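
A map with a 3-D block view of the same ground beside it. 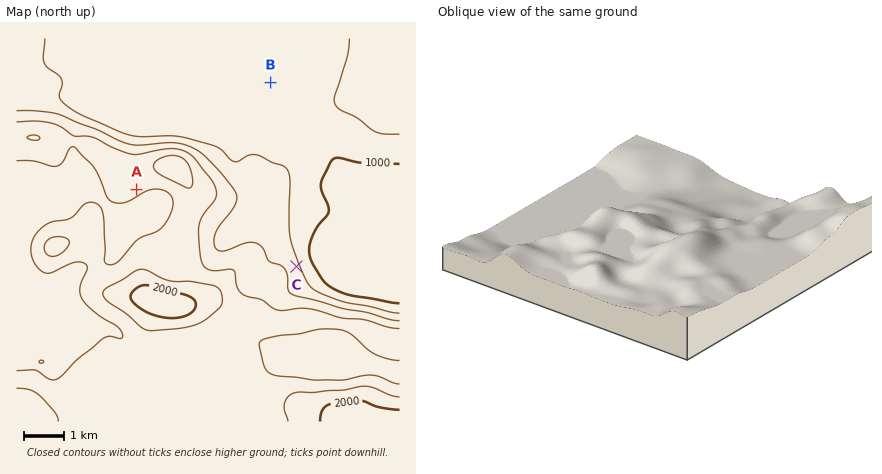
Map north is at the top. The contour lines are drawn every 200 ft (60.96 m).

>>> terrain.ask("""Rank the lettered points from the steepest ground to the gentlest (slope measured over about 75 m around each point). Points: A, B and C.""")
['C', 'A', 'B']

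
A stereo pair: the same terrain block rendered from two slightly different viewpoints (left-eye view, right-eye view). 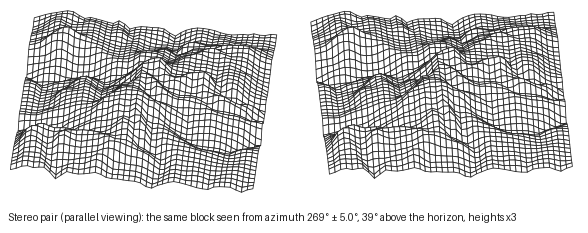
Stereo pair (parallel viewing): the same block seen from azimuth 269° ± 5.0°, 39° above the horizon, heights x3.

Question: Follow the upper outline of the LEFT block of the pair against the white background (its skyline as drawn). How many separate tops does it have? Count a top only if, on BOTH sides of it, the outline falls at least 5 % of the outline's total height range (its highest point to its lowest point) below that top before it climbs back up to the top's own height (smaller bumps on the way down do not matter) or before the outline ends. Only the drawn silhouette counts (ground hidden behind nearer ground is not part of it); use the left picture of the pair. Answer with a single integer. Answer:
2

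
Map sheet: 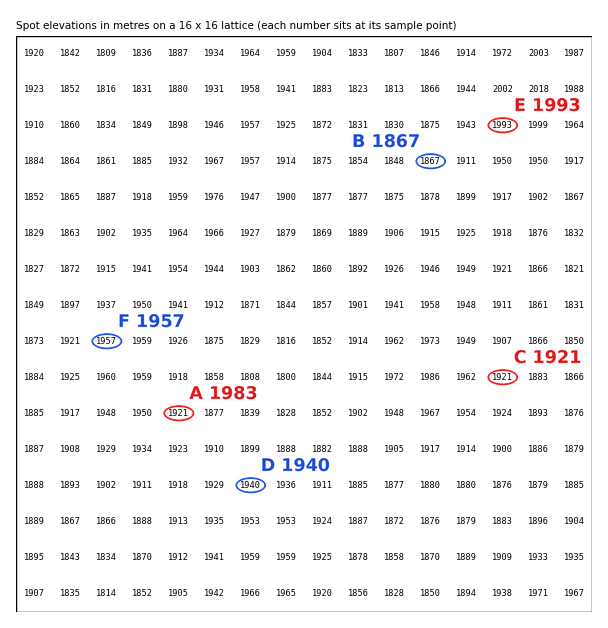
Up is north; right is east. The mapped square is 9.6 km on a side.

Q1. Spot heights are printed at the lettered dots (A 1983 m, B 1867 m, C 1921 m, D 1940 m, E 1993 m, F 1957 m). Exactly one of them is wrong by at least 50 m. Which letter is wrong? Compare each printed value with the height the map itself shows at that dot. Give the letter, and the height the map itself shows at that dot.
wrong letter A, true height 1921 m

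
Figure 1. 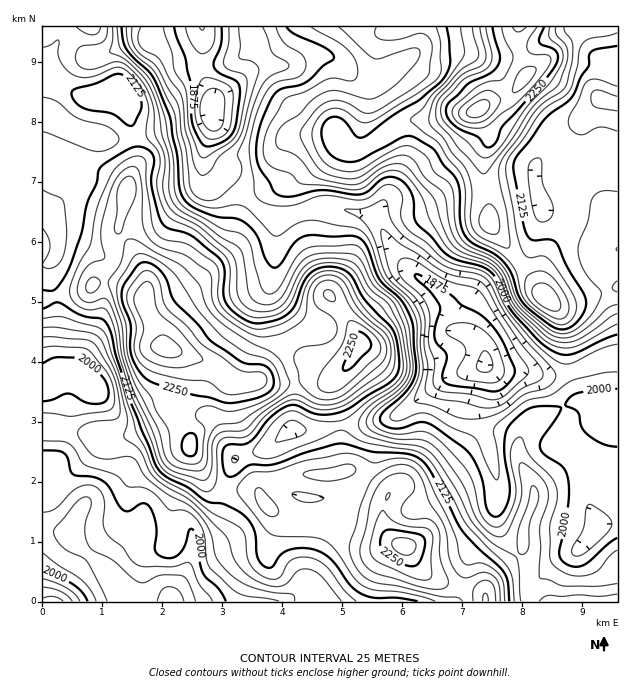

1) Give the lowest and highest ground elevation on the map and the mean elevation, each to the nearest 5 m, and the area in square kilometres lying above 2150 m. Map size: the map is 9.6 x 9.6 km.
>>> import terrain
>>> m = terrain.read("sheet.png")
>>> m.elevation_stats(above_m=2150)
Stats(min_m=1805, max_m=2340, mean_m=2080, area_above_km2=25.1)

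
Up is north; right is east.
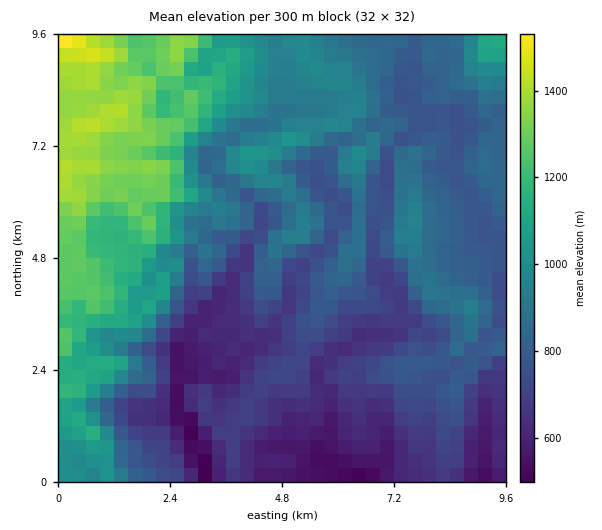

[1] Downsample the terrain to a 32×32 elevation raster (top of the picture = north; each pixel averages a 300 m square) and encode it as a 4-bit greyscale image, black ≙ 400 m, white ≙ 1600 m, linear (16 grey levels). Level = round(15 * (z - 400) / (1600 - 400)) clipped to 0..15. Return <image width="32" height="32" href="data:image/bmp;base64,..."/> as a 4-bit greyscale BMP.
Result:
<image width="32" height="32" href="data:image/bmp;base64,Qk12AgAAAAAAAHYAAAAoAAAAIAAAACAAAAABAAQAAAAAAAACAAATCwAAEwsAABAAAAAAAAAAAAAAABEREQAiIiIAMzMzAERERABVVVUAZmZmAHd3dwCIiIgAmZmZAKqqqgC7u7sAzMzMAN3d3QDu7u4A////AIh4dVRDEjMiIiIRIjM0MiKHiGVEQhNDIiIiIiIzNEIjiIhVRDIjQyIiIiIyMzRCI4mXVEQhJEMyIiIzMjQ0QyOZhUMzIjNEMyMyMzNEREMjmHVDMyNDNDMzMjMzRERTM6qHVEMjMzNDRDMzM0RFVDOZmXZUIiIjREQzRERVRFUzmZmXUyIjIzREM0RFVVVVVLmIdUMiIzMzREMzM0VFZVW6h3dkMjMzM0REMzM0RFZVqpmZhUIjM0NEVEM0M0VWVKq6mJdTIzNENFVERDRmZ2S7u6iJVEM0VTRVVURFZmZUu7qZiXRTNFVEVWVDRmZVVLu6qoeEZTNVREVmRFZlVVW7qqqXdWZDVmVEZkVnZVVVu6qqqYdlVEZ3VFZFd2VVVbuqqrqGZmVFZ2VWRXdlVVXMuru6h3dlRWdlRlRnZVVVzMu7u6l2ZVZ2VFZUZ2VVVtzMu7uoZVZ3ZUVmVGZVVWbczMzMp1Z4dlVFd1RmVVVlzMy7uqdWeIh2VWd0ZmVVZczMzMuodmd3iHZWdkVVRWXN3cy7uphmZnd3dlZVVUVVzM3cuquph3ZmZndlVVVFZczMzLqrqYh2Z3d3ZUVVVWbM3MzKqqqYdnd3d2VVVWZ2zNy7q7mZmId3d3ZlVVVnd93dy7vKmZiHeHdmZlVlZ5nu3Mu7zKiId3d2ZmZlZmeZ"/>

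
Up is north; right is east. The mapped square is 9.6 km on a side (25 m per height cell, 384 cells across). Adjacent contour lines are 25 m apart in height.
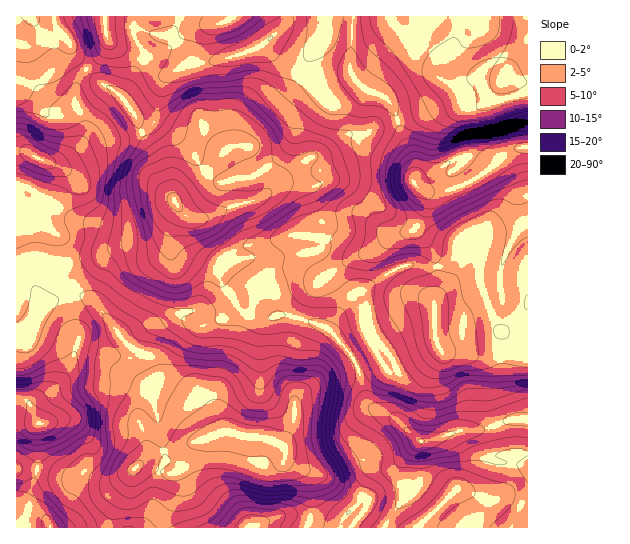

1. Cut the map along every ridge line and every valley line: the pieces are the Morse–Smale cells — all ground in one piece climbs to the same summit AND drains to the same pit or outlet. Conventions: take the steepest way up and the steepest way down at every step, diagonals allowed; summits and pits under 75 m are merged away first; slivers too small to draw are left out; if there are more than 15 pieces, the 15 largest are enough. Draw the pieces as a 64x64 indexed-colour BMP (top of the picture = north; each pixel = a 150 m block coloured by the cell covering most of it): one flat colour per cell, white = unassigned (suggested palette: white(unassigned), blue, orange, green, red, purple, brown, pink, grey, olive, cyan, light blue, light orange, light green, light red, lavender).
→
<image width="64" height="64" href="data:image/bmp;base64,Qk12CAAAAAAAAHYAAAAoAAAAQAAAAEAAAAABAAQAAAAAAAAIAAATCwAAEwsAABAAAAAAAAAA////ALR3HwAOf/8ALKAsACgn1gC9Z5QAS1aMAMJ34wB/f38AIr28AM++FwDox64AeLv/AIrfmACWmP8A1bDFALu7MzMzM5mZmYiIiIiIiIiIiIqqqlVVIiIiIiIiIiIiu7MzMzMzmZmZmIiIiIiIiIiIiqqqpVVSIiIiIiIiIiKzMzMzMzOZmZmYiIiIiIiIiIiKqqqqVVUiIiIiIiIiIjMzMzMzMzmZmZmIiIiIiIiIiIqqqqpVVSIiIiIiIiIiMzMzMzMzM5mZmYiIiIiIiIiIiqqqVVVVVSIiIiIiIiIzMzMzMzMzmZmZiIiIiIiIiIiKqlVVVVVVIiIiIiIiIjMzMzMzMzOZmZmIiIiIiIiIiKpVVVVVVVUiIiIiIiIiMzMzMzMzMzmZmZiIiIiIiIiFVVVVVVVVVSIiIiIiIiIzMzMzMzMzM5mZmIiIiIiIiFVVVVVVVVVVIiIiIiIiIjMzMzMzMzMzM5mZiIiIiIiIVVVVVVVVVVUiIiIiIiIiMzMzMzMzMzMzMzOIiIiIiIVVVVVVVVVVVSIiIiIiIiIzMzMzMzMzMzMzMzOIiIVVVVVVVVVVVVVVIiIiIiIiIjMzMzMzMzMzMzMzMzdVVVVVVVVVVVVVVVIiIiIiIiIizDMzMzMzMzMzMzMzd1VVVVVVVVVVVVVVIiIiIiIiIiLMMzMzMzMzMzMzMzN1VVVVVVVVVVVVVSIiIiIiIiIiIswzMzMzMzMzMzMzN3VVVVVVVVVVVVUiIiIiIiIiIiIiMzMzMzMzMzMzMzd3dVVVVVVVVVVVVSIiIiIiIiIiIiIzMzMzMzMzMzM3d3d1VVVVVVVVVVVSIiIiIiIiIiIiIjMzMzMzMzMzM3d3d3dVVVVVVVVVVVIiIiIiIiIiIiIiMzMzMzMzMzMzd3d3d1VVVVVVVVVVUiIiIiIiIiIiIiIzMzMzMzMzMzd3d3d3dVVVVVVVVVUiIhEiIiIiIiIiIjMzMzMzMzMzd3d3d3d1VVVVVVVVVSIhEREiIiIiIiIRMzMzMzMzMzd3d3d3d3dVVVVVVVVSIiEREREhEREREREzMzMzMzM3d3d3d3d3d1VVVVVVVSIiEREREREREREREXMzMzMzMzd3d3d3d3d3VVVVVVVSIiIRERERERERERERdzMzMzMzd3d3d3d3d3d1VVVVVSIiIRERERERERERERF3czMzMzd3d3d3d3d3d3UiJSIiIiIhEREREREREREREXdzMzMzN3d3d3d3d3d3EiIiIiIiIiERERERERERERERd3dzMzd3d3d3d3d3d3ERIiIiIiIiERERERERERERERF3d3d3d3d3d3d3d3d3cREiIiIiIiIREREREREREREREXd3d3d3d3d3d3d3d3cRESIiIiIiIRERERERERERERERd3d3d3d3d3d3d3d3dxEREiIiIRIRERERERERERERERF3d3d3d3d3d3d3d3d3EREREREREREREREREREREREREUd3RER3d3d3d3d3dxERERERERERERERERERERERERERRERERERHd3d3d3dxERERERERERERERERERERERERERFERERERERERER3dxEREREREREREREREREREREREREREUREREREREREREd3ERERERERERERERERERERERERERERRERERERERERER3cRERERERERERERERERERERERERERFEREREREREREREdxEREREREREREREREREREREREREREURERERERERERERxERERERERERERERERERERERERERERRERERERERERERBERERERERERERERERERERERERERERFEREREREREREREEREREREREREREREREREREREREREREUREREREREREREERERERERERERERERERERERERERERERREREREREREREQRERERERERERERERERERERERERERERFERERERERERERBERERERERERERERERERERZhEREREREURERERERERERBERERERERERERERERERERFmZhERZhERREREREREREREEREREREREREREREREREREWZmZmZmYRFEREREREREREEREREREREREREREREREREWZmZmZmZmYUREREREREREERERERERERERERERERERERZmZmZmZmZmREREREREREQRERERERERERERERERERERZmZmZmZmZmZEREREREREQRERERERERERERERERERERFmZmZmZmZmZkRERERERERBEREREREREREREREREREREWZmZmZmZmZmRERERERERBEREREREREREREREREREREWZmZmZmZmZmZERERERERBEREREREREREREREREREREWZmZmZmZmZmZkRERERERBERERERERERERERERERERFmZmZmZmZmZmZmRERERERBERERERERERERERERERERFmZmZmZmZmZmZmZERERERBERERERERERERERERERERFmZmZmZmZmZmZmZkRERERBEREREREREREREREREREREWZmZmZmZmZmZmZmRERERBERERERERERERERERERERERZmZmZmZmZmZmZmZERERBERERERERERERERERERERERFmZmZmZmZmZmZmZhFEREEREREREREREREREREREREREWZmZmZmZmZmZmZmERFEERERERERERERERERERERERERZmZmZmZmZmZmZmYRERERERERERERERERERERERERERFmZmZmZmZmZmZmZhEREREREREREREREREREREREREREWZmZmZmZmZmZmZm"/>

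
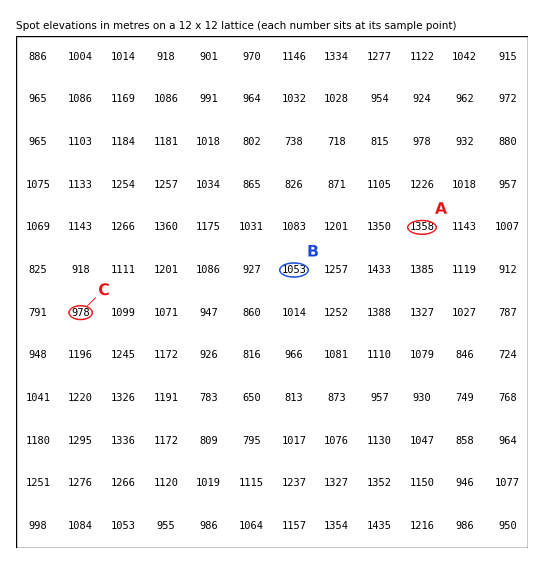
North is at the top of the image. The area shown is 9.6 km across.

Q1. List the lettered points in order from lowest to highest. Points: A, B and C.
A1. C B A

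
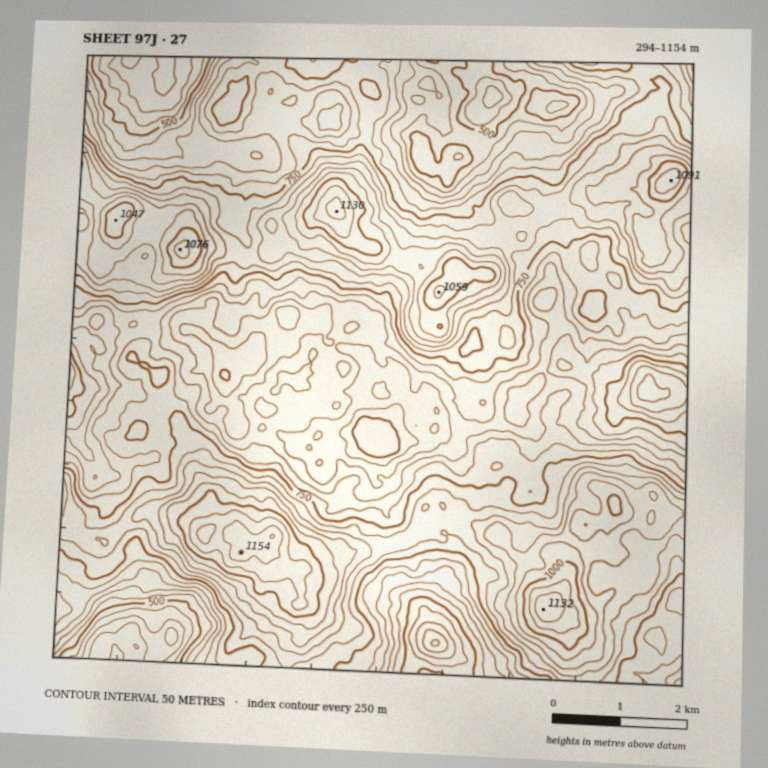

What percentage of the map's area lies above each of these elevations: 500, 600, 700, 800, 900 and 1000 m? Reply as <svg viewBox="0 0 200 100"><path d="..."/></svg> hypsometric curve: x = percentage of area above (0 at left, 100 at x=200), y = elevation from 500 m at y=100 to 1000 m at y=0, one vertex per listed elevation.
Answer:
<svg viewBox="0 0 200 100"><path d="M184 100l-28-20-46-20-44-20-32-20-23-20"/></svg>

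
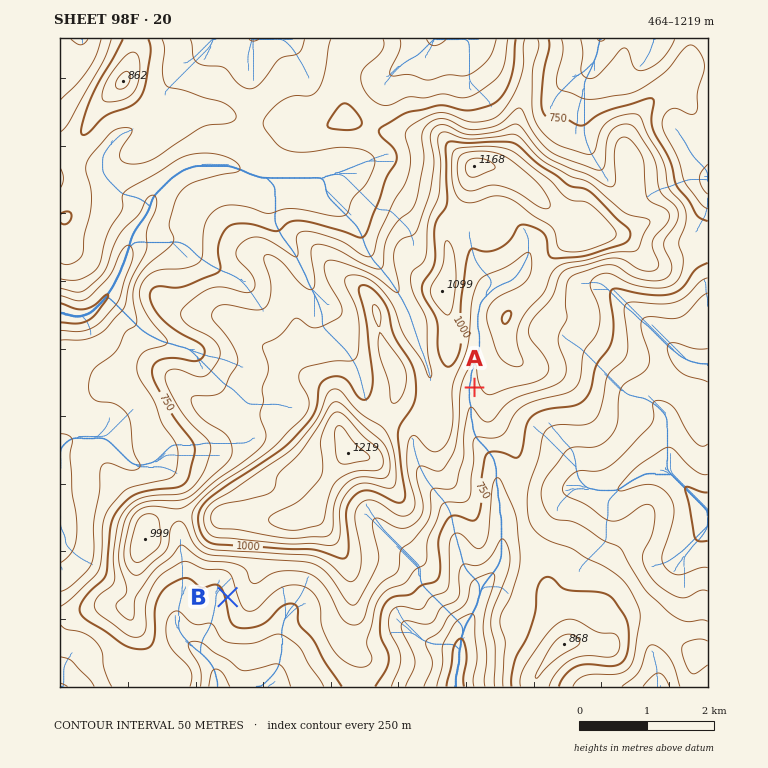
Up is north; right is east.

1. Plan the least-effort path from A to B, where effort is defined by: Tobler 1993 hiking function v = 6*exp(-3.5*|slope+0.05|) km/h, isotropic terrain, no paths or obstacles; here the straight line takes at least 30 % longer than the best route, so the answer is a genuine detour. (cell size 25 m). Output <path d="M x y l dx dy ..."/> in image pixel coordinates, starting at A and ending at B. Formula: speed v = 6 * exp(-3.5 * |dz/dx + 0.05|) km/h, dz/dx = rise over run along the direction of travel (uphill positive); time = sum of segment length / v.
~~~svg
<path d="M474 387l-5 5-5 11 0 22-1 3 0 27-14 27-2 2-3 1-8 0-4 2-3 7 0 17-5 10-15 15-11 5-6 7-5 10-33 32-3 2-2 0-6-4-12-11-14-7-27 0-13 7-24 23-3 2-12 0-10-5"/>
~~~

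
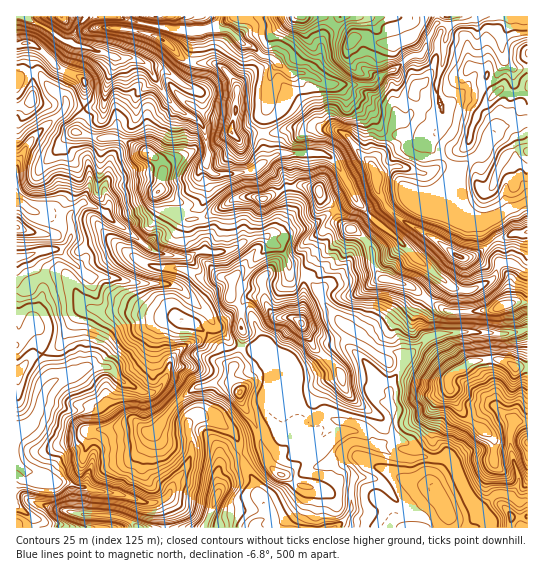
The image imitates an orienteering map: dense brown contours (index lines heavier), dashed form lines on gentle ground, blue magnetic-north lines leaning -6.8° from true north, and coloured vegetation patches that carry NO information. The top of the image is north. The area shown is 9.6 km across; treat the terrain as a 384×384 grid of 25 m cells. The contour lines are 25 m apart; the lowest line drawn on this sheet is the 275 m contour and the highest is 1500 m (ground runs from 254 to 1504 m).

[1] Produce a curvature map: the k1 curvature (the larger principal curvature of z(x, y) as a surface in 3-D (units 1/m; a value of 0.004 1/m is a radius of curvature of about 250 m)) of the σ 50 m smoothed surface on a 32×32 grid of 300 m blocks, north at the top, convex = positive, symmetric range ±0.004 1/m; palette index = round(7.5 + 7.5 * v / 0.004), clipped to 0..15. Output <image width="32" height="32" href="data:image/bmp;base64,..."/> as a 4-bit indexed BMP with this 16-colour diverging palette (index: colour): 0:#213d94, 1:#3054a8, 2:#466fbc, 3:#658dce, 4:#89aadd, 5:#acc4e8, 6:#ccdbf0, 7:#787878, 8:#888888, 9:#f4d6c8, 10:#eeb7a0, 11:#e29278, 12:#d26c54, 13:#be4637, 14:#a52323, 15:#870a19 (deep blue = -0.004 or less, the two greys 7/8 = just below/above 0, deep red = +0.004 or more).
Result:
<image width="32" height="32" href="data:image/bmp;base64,Qk12AgAAAAAAAHYAAAAoAAAAIAAAACAAAAABAAQAAAAAAAACAAATCwAAEwsAABAAAAAAAAAAlD0hAKhUMAC8b0YAzo1lAN2qiQDoxKwA8NvMAHh4eACIiIgAyNb0AKC37gB4kuIAVGzSADdGvgAjI6UAGQqHAJet//7LvaiJqZmZiIiJiLu+/amXiHj3iHmJqYiImInYp2qIiciI24eLqaqYiJiKioh7vKmYiMmK2niYmpmYi+uamsmJmZi5jIiJipiIh5yriJuoiZmJuJp4iZmIiZeNrYeLzLzLeoe5iIiImaqa2omoipiqn5d4x3iHjJiLrIiZp4mKiHj9rciImOmHnLuHmad3iomoqqqYh4roiZnNmJyqmHh5p7yqmHetmLt4mu7riKmImZmJqaeX6JqZiYqJiZeJiImZq3vartl3ibmIeIiHiZmZiZiLrO2oiHea///rqImZmaqIna15qb2Irqd4zJmKeIiZmsydiZh47+mJp7iJqZmt7by5uriZmOl3ndqYiIuZy4u5mLmNmZrZiP6+mNy4jJq6mJmYd7rfiN+3eN6niMmqqau4e3i62p/XiIiJmHmLiNqpr/+3vYfreIiaiLuJq5m8iJiZ3ex493mIq5mcm5uJq5i5l8mMitvKqJi4qbl6ferMm8iJdo+pd4qXuqit3tmnm8+6vMz6iYiIx4i4mpioqJmfd4q8iIqYiLh4u6fJuLjbj5d4moiqmIibiJp3+autlm+omZd6m6qZibmI39mKiqveuqiInKi7mqqYjeiZd3v7yaqJmcibmLiaiv2JuIz/qbmbiKi7qsrKmYqc7//+u7yrqLy6mYiMmomY"/>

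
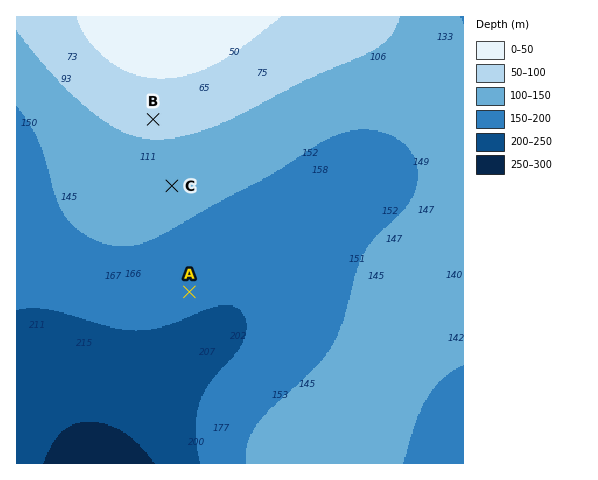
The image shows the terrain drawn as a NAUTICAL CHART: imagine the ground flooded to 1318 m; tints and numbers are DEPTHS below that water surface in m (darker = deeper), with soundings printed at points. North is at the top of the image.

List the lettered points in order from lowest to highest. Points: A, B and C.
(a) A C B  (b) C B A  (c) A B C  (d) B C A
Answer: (a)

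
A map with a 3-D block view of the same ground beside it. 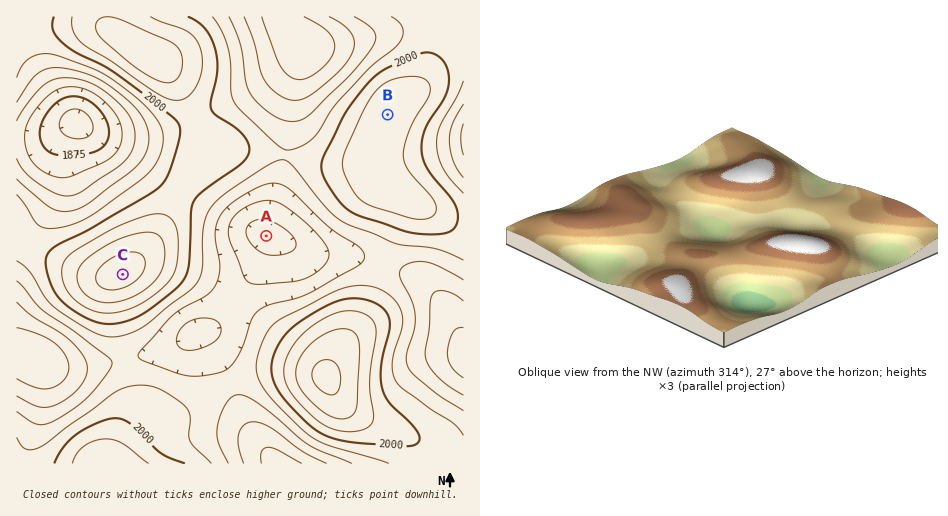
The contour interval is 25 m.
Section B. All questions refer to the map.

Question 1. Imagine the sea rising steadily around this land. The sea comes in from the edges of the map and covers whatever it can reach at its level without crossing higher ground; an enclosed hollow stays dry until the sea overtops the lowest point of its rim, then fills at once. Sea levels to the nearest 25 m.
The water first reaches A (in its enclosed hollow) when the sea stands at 1950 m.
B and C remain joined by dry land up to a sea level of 1975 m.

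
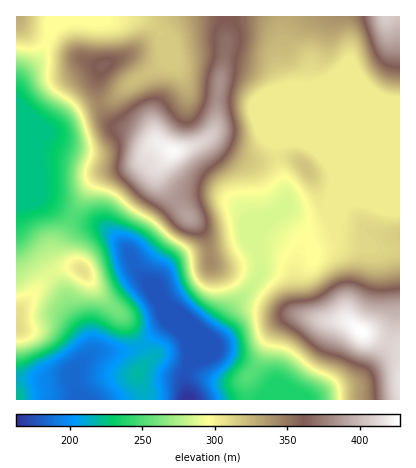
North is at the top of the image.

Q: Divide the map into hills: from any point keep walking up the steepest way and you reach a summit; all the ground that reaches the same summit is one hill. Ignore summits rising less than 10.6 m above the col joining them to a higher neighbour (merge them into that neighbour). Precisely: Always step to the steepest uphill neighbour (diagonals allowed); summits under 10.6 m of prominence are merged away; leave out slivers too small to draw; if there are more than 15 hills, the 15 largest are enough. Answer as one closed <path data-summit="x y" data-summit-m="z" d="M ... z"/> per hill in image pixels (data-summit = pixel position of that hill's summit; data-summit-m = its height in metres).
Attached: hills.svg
<path data-summit="172 152" data-summit-m="425" d="M282 16l-231 0-1 17 10-9 10-5 18 2 52-2 6 2 16 13 5 26-37 24-18 15-24 8-14 8-16 13-12 3-10 13-20 22 0 38 24-6 34 20 26 7 10 7 18 18 9 20 11 12 9 16 10 24 17 16 4 12 0 15 19-17 22-36 18-20 13-18 1-12-4-14 4-16 13-15 8-5 5-12-10-42 0-14 9-2 14 0 15 8-26-64-4-16-3-24z"/><path data-summit="362 332" data-summit-m="428" d="M362 202l-14 2-6 6-8 17-20 8-6 0-22-25-12 7-13 15-3 10-1 8 4 12-2 14-30 36-22 36-15 16-4 0 0-14-4-12-18-16-14 16-14 10-12 3-28 0-6 2-18 17-2 7-26 3-30-1 0 21 384 0 0-196-34 0z"/><path data-summit="386 16" data-summit-m="408" d="M400 16l-117 0 0 44 6 26 26 64 10 10 9 14 0 50 8-14 10-8 14 2 34 0z"/><path data-summit="82 270" data-summit-m="309" d="M40 198l-24 8 0 22 6 12 19 20 19 26 12 26 15 24 3 10-1 8 9-3 28 0 18-7 23-24-19-38-14-16-6-16-24-23-30-9z"/><path data-summit="104 66" data-summit-m="365" d="M140 19l-36 0-4 2-30-2-19 13-11 24-17 18-6 12-1 79 20-21 10-13 12-3 16-13 14-8 24-8 18-15 37-24-5-26-10-10z"/><path data-summit="18 326" data-summit-m="310" d="M16 229l0 149 30 2 26-3 2-7 16-18-1-10-17-30-12-26-19-26-19-20z"/><path data-summit="306 168" data-summit-m="320" d="M300 142l-14 0-9 2 0 14 10 40-5 12 4 0 22 25 6 0 21-9-1-52-9-14-9-10z"/><path data-summit="18 16" data-summit-m="329" d="M50 16l-34 0 0 73 4-11 18-18 8-16 4-10z"/>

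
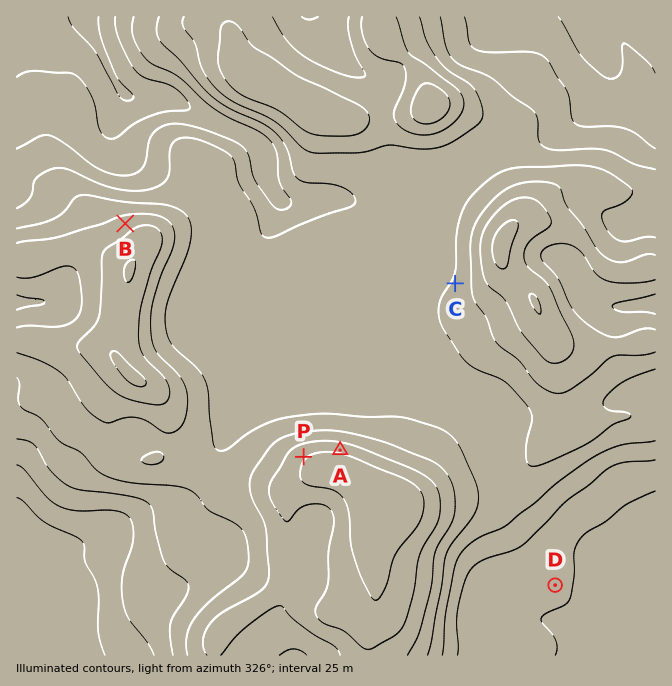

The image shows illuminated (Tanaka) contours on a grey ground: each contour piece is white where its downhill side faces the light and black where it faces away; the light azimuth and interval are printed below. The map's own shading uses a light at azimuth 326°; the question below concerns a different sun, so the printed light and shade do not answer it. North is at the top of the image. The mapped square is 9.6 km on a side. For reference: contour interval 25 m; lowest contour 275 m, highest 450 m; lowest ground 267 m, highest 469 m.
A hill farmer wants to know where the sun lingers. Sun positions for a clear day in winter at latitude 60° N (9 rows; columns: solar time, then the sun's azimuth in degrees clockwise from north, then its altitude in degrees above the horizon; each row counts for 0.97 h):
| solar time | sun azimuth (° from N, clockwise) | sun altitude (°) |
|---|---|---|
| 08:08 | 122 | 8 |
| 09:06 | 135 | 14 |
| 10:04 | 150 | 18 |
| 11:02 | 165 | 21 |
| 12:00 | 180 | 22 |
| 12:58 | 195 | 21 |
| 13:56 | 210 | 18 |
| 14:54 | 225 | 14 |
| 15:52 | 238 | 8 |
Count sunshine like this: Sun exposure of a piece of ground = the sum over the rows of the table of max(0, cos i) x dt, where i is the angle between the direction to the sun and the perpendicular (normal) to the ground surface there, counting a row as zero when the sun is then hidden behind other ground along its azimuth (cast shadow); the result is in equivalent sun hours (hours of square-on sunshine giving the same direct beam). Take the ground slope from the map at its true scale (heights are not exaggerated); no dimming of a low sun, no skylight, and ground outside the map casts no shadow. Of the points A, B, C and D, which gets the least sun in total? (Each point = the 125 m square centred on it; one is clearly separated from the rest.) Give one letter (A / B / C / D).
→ A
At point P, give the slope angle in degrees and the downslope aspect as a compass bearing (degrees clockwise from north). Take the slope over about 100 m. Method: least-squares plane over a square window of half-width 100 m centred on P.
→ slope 5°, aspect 318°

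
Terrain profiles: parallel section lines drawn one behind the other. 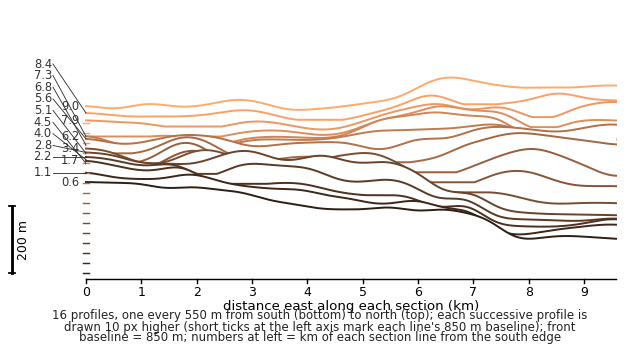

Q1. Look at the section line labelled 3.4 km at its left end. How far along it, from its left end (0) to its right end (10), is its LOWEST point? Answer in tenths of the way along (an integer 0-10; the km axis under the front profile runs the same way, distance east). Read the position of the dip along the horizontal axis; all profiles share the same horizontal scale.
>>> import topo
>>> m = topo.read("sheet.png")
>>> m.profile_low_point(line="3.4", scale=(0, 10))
9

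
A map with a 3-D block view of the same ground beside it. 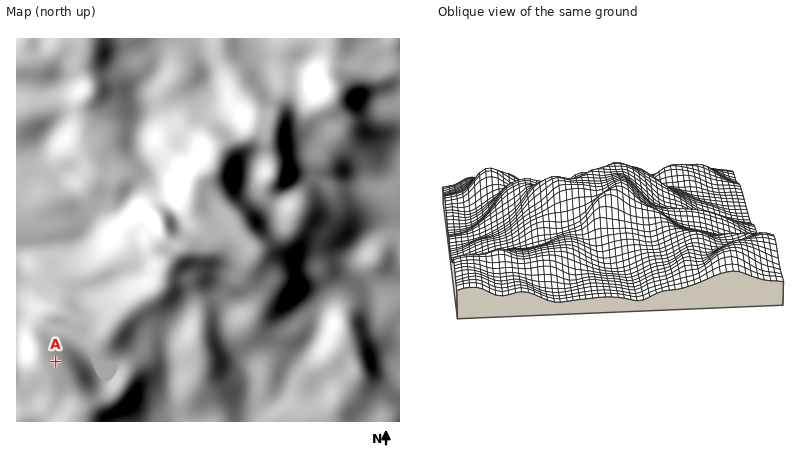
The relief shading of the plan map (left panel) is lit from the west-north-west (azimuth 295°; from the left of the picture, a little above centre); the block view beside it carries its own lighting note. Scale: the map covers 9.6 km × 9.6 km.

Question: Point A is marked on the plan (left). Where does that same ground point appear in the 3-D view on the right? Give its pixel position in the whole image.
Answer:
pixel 728 246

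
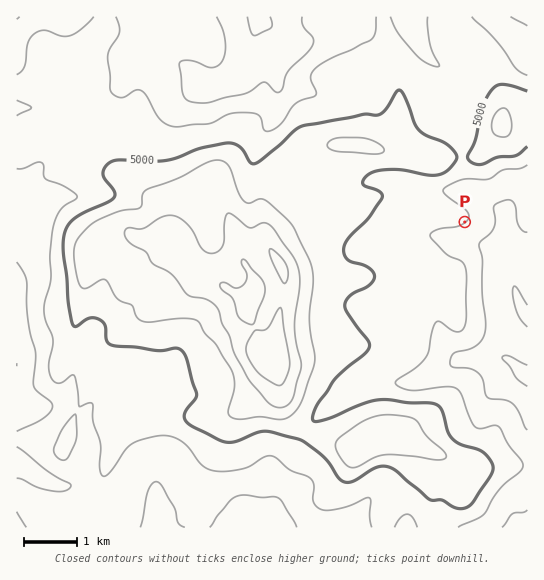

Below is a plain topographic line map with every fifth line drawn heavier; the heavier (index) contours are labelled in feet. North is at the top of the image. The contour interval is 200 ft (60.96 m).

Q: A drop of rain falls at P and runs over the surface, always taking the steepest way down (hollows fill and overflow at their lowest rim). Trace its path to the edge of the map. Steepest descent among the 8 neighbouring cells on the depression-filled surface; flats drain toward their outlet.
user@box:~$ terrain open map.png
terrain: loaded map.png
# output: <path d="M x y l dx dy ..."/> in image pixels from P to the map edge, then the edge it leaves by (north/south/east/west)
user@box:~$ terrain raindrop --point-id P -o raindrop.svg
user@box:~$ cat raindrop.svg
<path d="M465 222l24 24 5 1 12 12 0 6 4 8 0 2 3 4 0 4 2 6 2 8 2 4 0 2 4 8 4 4"/>
exit: east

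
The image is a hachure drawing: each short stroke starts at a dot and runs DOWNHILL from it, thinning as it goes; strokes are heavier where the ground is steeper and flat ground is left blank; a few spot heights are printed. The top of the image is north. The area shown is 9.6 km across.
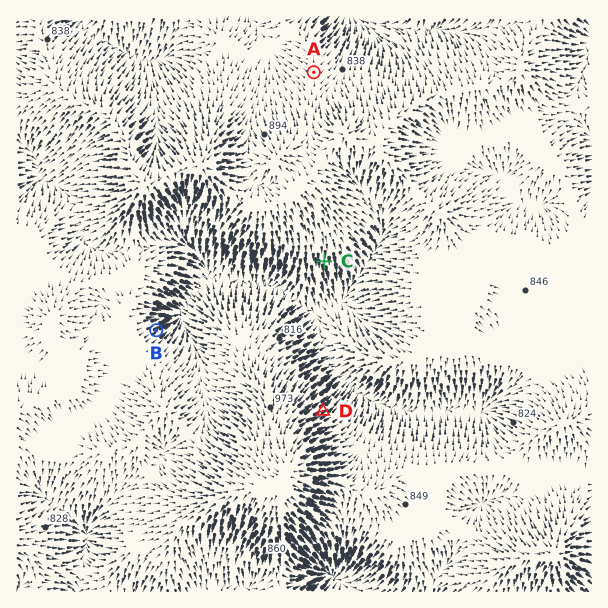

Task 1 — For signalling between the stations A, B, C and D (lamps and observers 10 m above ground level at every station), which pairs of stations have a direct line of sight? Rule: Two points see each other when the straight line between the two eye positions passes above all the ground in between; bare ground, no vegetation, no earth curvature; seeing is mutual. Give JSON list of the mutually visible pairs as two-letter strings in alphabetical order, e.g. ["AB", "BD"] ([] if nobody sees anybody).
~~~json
["BC", "CD"]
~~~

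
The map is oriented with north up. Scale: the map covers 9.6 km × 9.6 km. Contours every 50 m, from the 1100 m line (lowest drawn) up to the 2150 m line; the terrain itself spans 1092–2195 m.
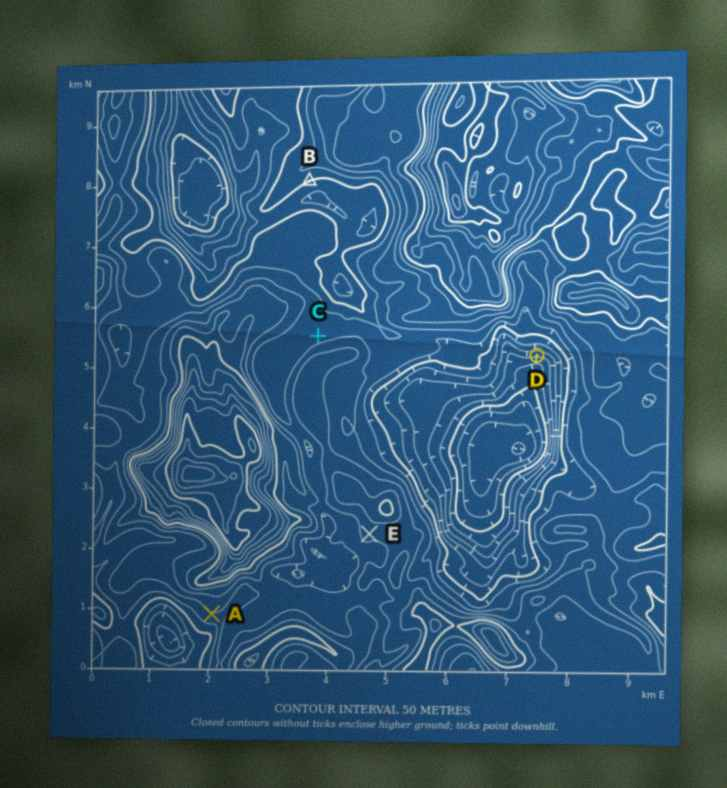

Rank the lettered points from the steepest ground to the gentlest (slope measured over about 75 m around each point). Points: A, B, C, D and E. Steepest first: D B A E C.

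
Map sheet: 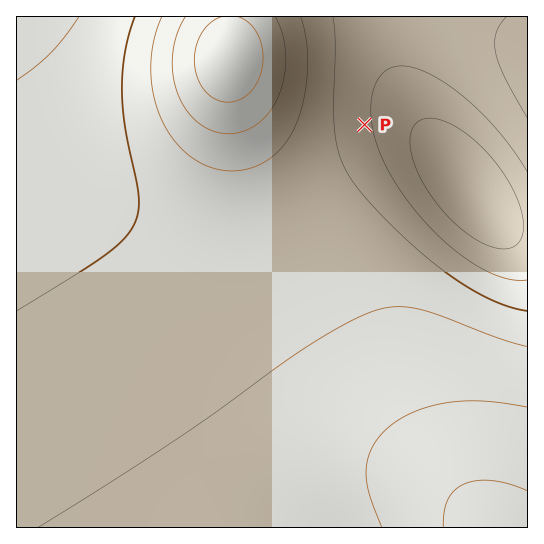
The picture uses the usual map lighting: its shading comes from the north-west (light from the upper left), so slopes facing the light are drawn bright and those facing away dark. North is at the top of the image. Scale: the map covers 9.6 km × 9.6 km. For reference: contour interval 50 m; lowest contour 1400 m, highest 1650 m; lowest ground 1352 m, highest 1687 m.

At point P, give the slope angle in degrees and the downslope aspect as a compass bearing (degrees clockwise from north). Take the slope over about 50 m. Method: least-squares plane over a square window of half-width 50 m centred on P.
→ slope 4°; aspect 80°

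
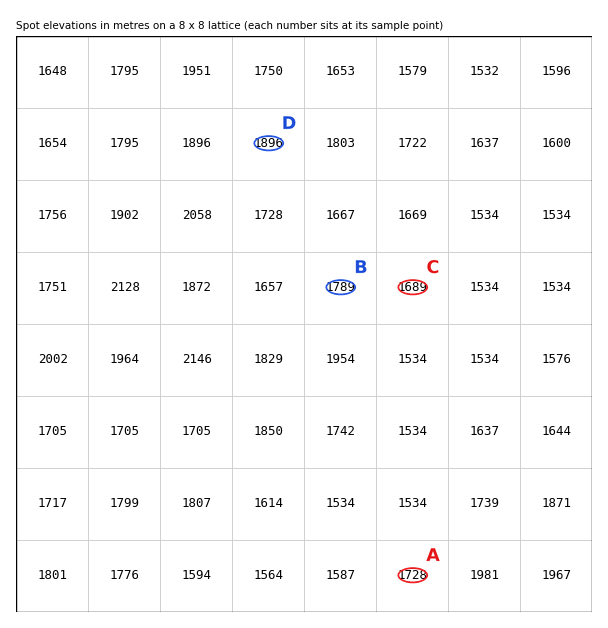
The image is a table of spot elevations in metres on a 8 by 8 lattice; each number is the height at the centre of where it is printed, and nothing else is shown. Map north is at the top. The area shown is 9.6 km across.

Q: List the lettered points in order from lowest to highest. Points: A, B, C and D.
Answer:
C A B D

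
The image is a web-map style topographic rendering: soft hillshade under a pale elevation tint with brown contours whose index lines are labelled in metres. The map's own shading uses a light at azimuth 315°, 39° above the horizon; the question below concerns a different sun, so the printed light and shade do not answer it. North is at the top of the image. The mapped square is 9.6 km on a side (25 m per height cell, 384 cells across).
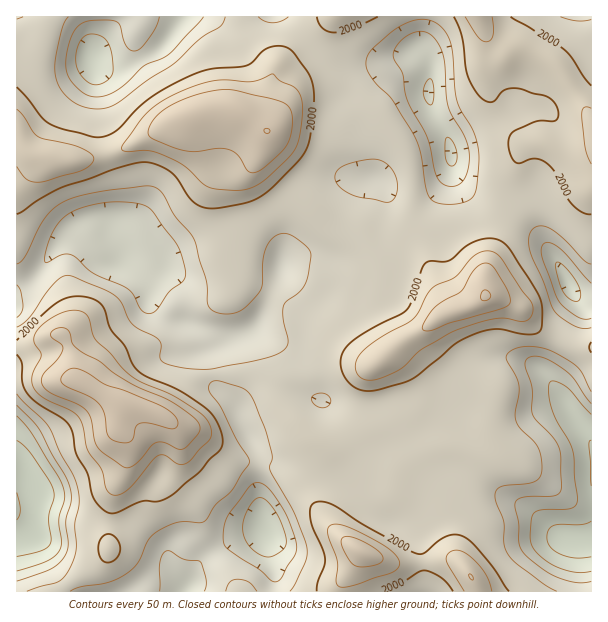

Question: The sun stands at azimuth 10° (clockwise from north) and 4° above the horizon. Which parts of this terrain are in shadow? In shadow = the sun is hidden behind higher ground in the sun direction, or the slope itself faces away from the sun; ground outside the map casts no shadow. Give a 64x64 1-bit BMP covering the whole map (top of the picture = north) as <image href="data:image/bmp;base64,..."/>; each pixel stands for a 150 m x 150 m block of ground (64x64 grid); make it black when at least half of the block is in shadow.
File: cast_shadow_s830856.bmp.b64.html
<image width="64" height="64" href="data:image/bmp;base64,Qk0+AgAAAAAAAD4AAAAoAAAAQAAAAEAAAAABAAEAAAAAAAACAAATCwAAEwsAAAIAAAAAAAAA////AAAAAAAD//AAH//gAPH/+AA//8AA///wAH//gAD///gP/wAAAP//+D/8AAA4///8f/AAAP7///n/4AAA/v//+/+AAAH////7/wAAAf7///P/AAAD/P//+/4AAAf4///4/AAAB/D///h4AAAHwP///HAAAAAC///8AAIAAAL///4ABwAABv/7/AAHgAAG/8P4AAff4A//g4AAD//gH//CAAAP//A//8AAAB//+H//gADAH//+//8AAIAf////wAAAAB////8AAAAAH////+AAAAAAf///+AAAAAAf//84AAeAAA//8AAAB8AAB//gAAAf4AAD/8AAA//wAAD/gIAH//AAAD8GwAfwMAAAAA/gD/gAAAAAD/A/+MAAAAAf+P/98AAAAB/////+AAAAP/////4AAAA//////gAAAH7/////AAAAfv////4AAAB//////AAAAGf////8AAAAB/////wAAAAH/////gAAAAD////+AACAAP////8DwcAw5////w/B4HGAH/+fB4HgYQAH/98AAfAAAAP/wAAB8AAAAA/AAAPgAAAAAAAAA+AAAAAAAAAH8AAAAAAAAAf0GAAAAAAAD/YYAAAAAAAP9zgBwAAAAB/ncAP4AAA4f+fAA/gAAD//8AAD+AAAP//wAAPwAAB///AAA+AAAH//8AAD8AAAP//wAA=="/>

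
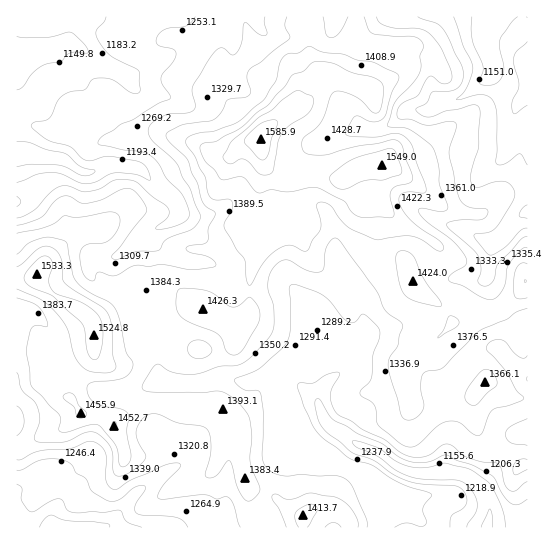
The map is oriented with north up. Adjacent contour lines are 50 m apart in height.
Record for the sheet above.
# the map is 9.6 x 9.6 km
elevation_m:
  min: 1090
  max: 1590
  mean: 1320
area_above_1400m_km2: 18.1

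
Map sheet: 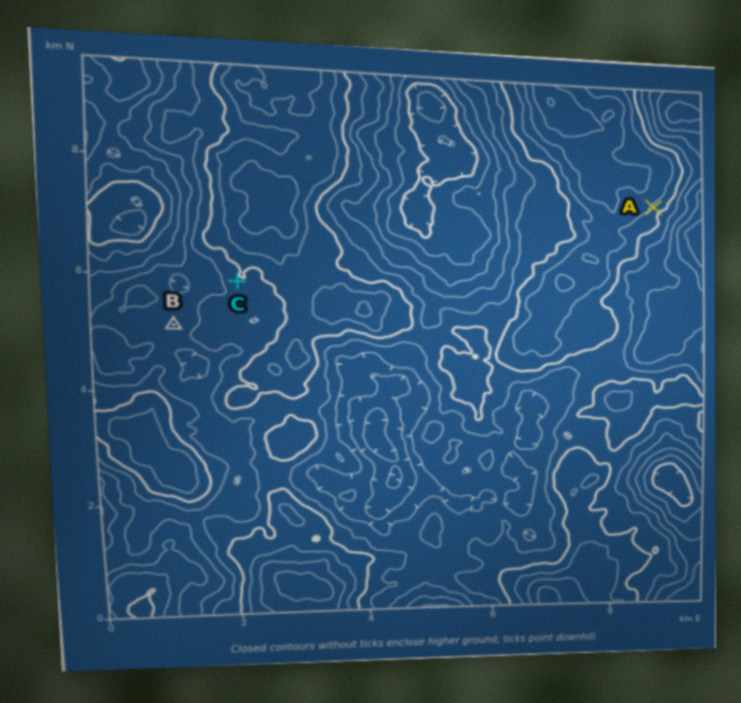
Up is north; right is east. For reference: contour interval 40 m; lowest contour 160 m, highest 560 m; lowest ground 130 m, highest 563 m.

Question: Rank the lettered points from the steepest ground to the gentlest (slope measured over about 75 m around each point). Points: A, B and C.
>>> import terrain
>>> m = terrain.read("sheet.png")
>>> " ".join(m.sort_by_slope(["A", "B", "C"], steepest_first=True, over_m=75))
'A C B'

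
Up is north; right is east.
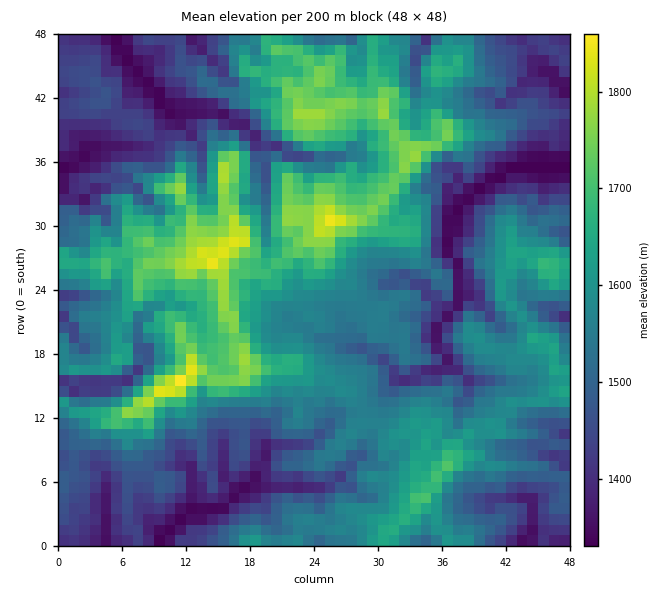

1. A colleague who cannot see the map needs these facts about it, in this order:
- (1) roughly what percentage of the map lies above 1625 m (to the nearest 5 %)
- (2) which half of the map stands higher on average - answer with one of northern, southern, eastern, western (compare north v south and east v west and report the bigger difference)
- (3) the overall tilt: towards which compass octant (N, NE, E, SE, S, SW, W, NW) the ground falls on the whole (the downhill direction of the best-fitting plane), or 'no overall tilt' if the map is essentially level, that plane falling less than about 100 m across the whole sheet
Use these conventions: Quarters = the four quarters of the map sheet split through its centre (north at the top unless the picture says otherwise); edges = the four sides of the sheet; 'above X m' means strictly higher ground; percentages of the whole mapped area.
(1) Roughly 25 % of the ground is higher than 1625 m.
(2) Taken as a whole, the northern half is higher than the southern.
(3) No overall tilt - high and low ground are spread across the sheet.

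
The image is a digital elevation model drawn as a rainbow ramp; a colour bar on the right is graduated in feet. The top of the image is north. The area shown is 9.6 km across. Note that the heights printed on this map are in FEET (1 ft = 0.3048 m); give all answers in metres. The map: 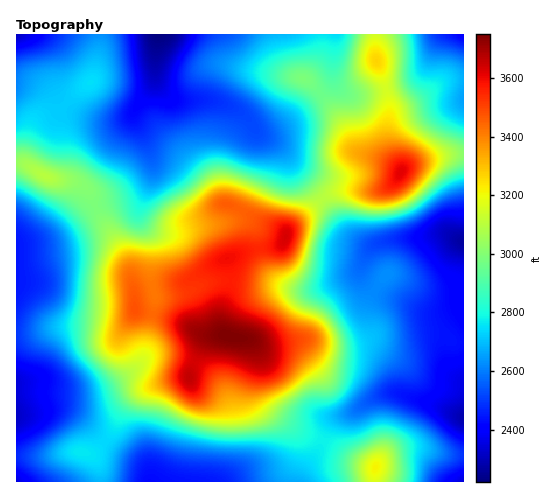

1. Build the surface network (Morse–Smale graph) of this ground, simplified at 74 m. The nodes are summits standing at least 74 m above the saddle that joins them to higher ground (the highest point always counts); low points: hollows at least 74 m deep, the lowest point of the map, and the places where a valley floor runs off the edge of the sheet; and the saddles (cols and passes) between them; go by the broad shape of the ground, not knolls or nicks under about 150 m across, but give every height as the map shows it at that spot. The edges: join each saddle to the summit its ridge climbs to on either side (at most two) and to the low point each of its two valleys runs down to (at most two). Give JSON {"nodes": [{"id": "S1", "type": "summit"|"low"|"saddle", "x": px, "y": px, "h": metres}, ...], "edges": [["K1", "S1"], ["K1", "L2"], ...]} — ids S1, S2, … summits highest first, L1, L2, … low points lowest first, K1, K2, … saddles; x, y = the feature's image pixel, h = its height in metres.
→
{"nodes": [
{"id": "S1", "type": "summit", "x": 230, "y": 337, "h": 1143},
{"id": "S2", "type": "summit", "x": 400, "y": 172, "h": 1103},
{"id": "S3", "type": "summit", "x": 376, "y": 467, "h": 980},
{"id": "L1", "type": "low", "x": 158, "y": 35, "h": 677},
{"id": "L2", "type": "low", "x": 463, "y": 242, "h": 690},
{"id": "L3", "type": "low", "x": 17, "y": 35, "h": 704},
{"id": "L4", "type": "low", "x": 17, "y": 416, "h": 706},
{"id": "L5", "type": "low", "x": 463, "y": 35, "h": 729},
{"id": "L6", "type": "low", "x": 150, "y": 481, "h": 738},
{"id": "K1", "type": "saddle", "x": 386, "y": 89, "h": 960},
{"id": "K2", "type": "saddle", "x": 322, "y": 199, "h": 943},
{"id": "K3", "type": "saddle", "x": 96, "y": 206, "h": 910},
{"id": "K4", "type": "saddle", "x": 320, "y": 93, "h": 902},
{"id": "K5", "type": "saddle", "x": 323, "y": 441, "h": 847},
{"id": "K6", "type": "saddle", "x": 101, "y": 35, "h": 801}],
"edges": [["K1", "S2"], ["K1", "L1"], ["K1", "L5"], ["K2", "S1"], ["K2", "S2"], ["K2", "L1"], ["K2", "L2"], ["K3", "S1"], ["K3", "L1"], ["K3", "L4"], ["K4", "S1"], ["K4", "S2"], ["K4", "L1"], ["K5", "S1"], ["K5", "S3"], ["K5", "L2"], ["K5", "L6"], ["K6", "S1"], ["K6", "L1"], ["K6", "L3"]]}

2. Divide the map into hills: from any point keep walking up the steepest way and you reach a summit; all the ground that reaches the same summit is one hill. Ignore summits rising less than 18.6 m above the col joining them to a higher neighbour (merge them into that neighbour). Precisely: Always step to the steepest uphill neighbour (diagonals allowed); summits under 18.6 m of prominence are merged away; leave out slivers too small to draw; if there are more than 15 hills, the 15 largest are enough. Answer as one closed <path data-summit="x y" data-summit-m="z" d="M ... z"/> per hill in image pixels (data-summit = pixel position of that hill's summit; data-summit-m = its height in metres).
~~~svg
<path data-summit="228 336" data-summit-m="1143" d="M335 34l-305 1 10 11 9 33 15 27 17 8 25 8 14-2 14-7 1 8 8 13 8 22 2 16-6 12-10 9-47 16-36 27-38 9 1 237 282 0 5-12 15-21 12-26 4-4 22-9 22-14 20-3 65 23-1-176-15-5-13 0-15 3-18 0-20 4-12 7-15 25-32 13-25 3-17-6-13-13-7-14-5-26-7-9-22-1 7-3 6-7 16-39 3-27-4-15 11 2 14-6 46-38 6-11z"/><path data-summit="400 172" data-summit-m="1103" d="M463 34l-19 0-6 6-11 26-8 10-17 9-23 6-18 4-17-3-10-11-1-15-2 15-6 9-45 36-14 6-10-1 21 13 10 10 13 21 19 21 23 31 12 11 15 7 23-6 28-1 15-3 13 0 16 5z"/><path data-summit="45 176" data-summit-m="944" d="M29 34l-13 1 1 209 23-4 14-4 36-27 47-16 10-9 6-12-2-16-8-22-8-13-1-8-14 7-14 2-25-8-17-8-15-27-9-33z"/><path data-summit="376 467" data-summit-m="980" d="M399 393l-20 3-22 14-22 9-6 8-10 22-15 21-4 11 163 1 1-65-27-12z"/><path data-summit="286 236" data-summit-m="1107" d="M257 132l2 25-3 15-16 39-10 9 15 1 10 7 6 29 5 11 18 17 14 5 16 0 41-16 18-28-23-10-8-9-23-31-19-21-13-21-10-10z"/><path data-summit="377 60" data-summit-m="996" d="M442 34l-106 0-3 18 1 29 7 9 10 5 28-4 28-8 12-7 5-6z"/>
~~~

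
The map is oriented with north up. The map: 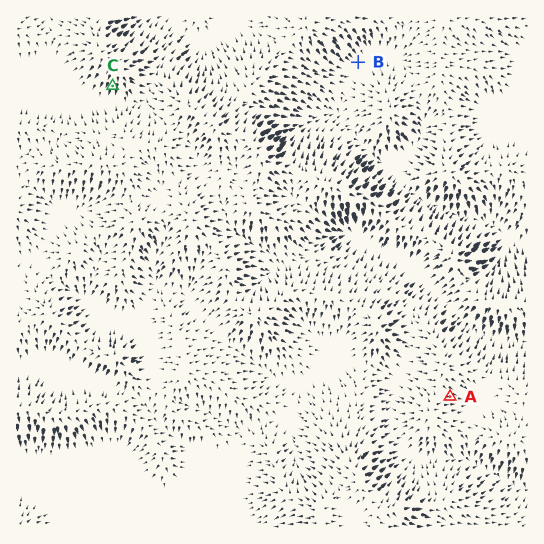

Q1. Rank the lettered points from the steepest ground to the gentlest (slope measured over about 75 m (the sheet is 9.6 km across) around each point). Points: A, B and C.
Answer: C A B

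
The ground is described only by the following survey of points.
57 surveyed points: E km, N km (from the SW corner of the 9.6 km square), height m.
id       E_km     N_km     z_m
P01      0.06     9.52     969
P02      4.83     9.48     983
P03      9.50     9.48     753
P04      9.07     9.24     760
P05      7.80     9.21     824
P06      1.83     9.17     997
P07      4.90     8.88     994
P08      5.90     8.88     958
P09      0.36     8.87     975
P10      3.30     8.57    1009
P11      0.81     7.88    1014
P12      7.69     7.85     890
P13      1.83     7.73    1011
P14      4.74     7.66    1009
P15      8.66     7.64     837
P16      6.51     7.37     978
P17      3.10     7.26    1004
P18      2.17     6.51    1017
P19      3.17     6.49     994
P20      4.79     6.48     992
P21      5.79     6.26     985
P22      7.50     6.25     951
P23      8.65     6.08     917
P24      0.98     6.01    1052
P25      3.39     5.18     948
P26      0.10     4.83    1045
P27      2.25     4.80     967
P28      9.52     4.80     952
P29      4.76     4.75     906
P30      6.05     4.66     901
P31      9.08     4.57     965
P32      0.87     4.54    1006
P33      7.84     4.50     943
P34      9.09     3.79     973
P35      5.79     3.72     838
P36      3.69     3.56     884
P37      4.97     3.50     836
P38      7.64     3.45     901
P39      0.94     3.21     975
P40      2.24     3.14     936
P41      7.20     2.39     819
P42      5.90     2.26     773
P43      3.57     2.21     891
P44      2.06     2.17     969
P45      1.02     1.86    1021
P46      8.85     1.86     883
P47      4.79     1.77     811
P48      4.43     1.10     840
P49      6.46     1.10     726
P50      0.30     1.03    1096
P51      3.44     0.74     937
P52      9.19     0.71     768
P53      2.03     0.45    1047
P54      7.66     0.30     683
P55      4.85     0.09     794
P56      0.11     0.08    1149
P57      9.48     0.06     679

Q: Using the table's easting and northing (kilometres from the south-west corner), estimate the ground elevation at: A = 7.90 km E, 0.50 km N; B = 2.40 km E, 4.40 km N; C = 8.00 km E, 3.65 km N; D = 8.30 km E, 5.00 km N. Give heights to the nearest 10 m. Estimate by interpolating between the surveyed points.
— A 710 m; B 950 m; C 930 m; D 950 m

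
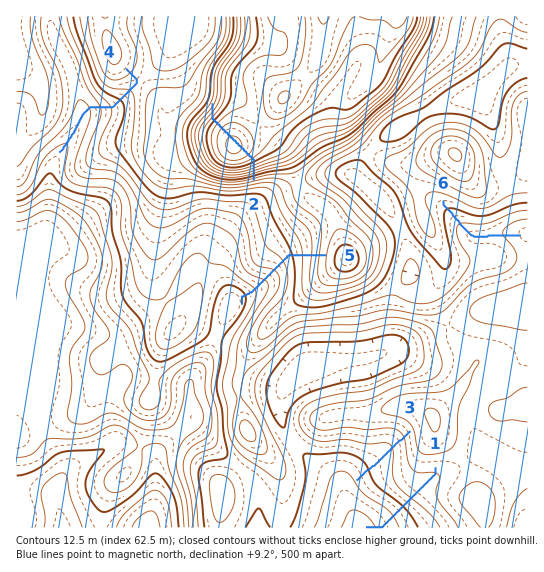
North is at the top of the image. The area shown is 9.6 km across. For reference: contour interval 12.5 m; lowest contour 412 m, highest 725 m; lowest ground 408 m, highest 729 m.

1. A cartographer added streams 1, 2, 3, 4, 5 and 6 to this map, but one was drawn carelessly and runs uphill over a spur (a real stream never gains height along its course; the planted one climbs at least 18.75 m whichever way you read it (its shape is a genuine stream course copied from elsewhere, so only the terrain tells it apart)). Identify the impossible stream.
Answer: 2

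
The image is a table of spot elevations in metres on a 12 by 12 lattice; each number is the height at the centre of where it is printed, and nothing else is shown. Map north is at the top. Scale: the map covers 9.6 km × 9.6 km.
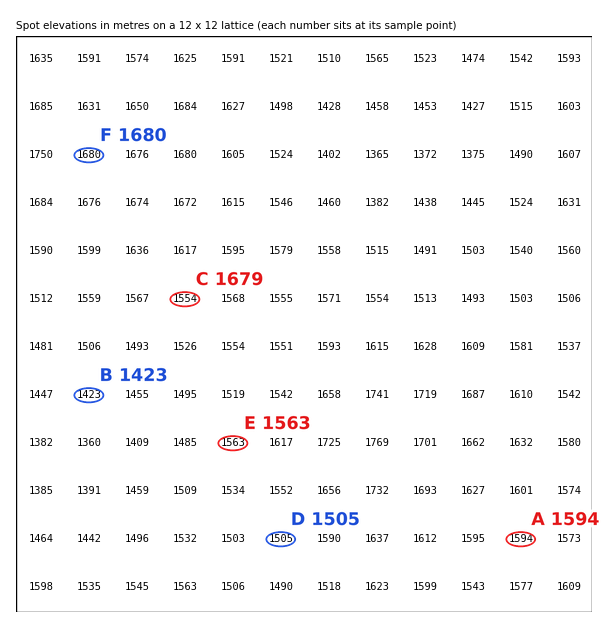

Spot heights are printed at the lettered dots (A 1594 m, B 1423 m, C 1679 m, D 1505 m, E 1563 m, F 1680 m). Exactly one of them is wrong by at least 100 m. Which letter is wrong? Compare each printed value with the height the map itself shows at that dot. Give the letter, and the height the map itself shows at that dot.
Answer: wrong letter C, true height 1554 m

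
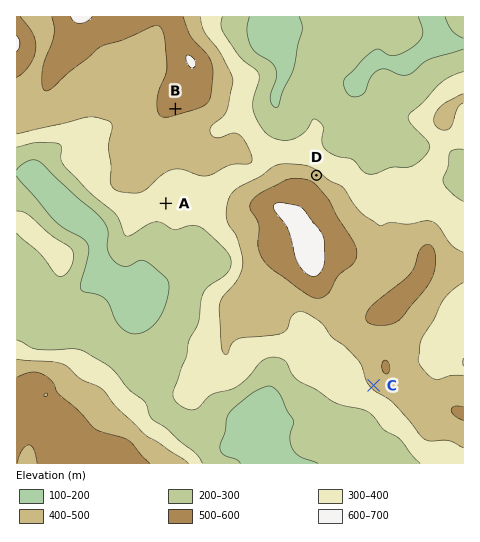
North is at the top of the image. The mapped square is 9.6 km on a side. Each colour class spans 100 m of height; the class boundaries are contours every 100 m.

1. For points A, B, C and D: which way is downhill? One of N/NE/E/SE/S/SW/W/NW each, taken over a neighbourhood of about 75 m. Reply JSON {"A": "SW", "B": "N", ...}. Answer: {"A": "S", "B": "S", "C": "SW", "D": "NE"}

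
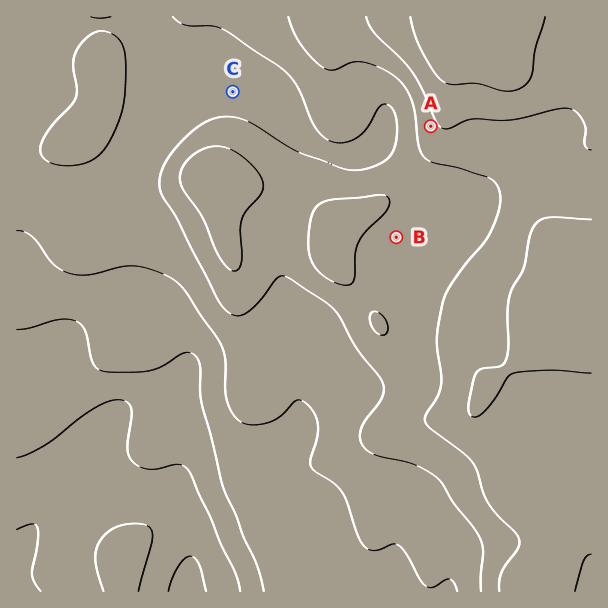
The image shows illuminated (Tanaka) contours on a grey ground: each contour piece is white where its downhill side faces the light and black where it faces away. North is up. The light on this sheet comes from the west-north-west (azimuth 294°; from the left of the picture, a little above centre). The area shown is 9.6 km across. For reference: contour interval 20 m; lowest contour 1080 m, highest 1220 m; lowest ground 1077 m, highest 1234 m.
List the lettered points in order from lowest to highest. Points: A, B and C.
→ C B A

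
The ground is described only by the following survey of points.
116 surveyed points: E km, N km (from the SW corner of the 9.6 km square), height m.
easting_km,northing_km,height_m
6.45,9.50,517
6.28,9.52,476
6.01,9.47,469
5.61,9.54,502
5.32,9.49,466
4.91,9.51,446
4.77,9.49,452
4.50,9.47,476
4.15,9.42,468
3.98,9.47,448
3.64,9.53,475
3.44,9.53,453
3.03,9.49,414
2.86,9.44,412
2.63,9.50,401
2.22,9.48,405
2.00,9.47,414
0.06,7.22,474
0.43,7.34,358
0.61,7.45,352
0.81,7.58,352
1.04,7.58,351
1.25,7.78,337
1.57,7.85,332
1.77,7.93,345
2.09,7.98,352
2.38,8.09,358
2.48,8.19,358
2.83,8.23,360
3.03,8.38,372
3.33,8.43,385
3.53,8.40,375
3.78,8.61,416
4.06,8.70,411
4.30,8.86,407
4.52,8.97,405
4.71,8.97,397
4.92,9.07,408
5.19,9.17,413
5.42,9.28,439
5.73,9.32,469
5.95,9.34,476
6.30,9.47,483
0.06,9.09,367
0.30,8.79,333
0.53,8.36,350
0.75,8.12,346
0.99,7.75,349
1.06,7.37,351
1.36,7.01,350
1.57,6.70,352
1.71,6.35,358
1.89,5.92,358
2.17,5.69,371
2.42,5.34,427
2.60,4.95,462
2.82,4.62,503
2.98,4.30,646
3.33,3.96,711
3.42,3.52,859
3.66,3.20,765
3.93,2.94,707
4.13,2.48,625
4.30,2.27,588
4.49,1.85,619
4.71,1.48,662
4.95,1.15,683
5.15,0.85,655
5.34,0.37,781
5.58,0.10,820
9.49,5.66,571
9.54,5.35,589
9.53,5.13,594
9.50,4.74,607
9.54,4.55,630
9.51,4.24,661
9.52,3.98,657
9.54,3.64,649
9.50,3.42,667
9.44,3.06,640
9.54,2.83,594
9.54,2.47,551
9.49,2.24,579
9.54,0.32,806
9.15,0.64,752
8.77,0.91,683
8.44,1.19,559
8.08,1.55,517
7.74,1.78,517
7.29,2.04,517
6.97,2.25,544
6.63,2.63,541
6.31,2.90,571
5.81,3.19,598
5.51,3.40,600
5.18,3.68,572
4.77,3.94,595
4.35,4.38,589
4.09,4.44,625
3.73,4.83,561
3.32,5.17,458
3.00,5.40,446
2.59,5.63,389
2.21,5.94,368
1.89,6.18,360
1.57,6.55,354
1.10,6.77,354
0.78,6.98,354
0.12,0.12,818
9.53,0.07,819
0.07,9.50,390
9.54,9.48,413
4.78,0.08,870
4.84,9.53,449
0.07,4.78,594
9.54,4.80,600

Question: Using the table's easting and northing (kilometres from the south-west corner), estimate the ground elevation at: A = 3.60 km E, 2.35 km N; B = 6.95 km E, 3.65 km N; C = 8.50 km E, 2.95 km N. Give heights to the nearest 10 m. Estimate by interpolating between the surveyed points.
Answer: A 760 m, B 510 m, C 520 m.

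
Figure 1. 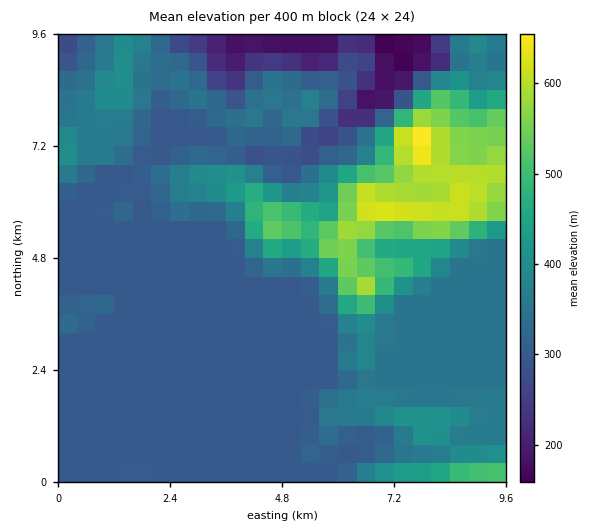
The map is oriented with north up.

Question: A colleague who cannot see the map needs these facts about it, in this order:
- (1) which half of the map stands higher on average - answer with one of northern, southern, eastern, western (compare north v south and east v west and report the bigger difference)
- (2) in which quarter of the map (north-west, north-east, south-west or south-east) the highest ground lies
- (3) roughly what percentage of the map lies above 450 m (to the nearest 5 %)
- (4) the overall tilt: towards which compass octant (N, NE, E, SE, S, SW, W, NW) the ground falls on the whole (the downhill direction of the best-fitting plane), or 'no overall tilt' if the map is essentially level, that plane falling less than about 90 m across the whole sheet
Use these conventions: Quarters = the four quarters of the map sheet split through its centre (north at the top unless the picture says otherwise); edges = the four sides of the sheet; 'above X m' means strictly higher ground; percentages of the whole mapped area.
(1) Taken as a whole, the eastern half is higher than the western.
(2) The highest point lies in the north-east quarter of the map.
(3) Ground above 450 m makes up about 15 % of the sheet.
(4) Overall the map slopes down towards the west.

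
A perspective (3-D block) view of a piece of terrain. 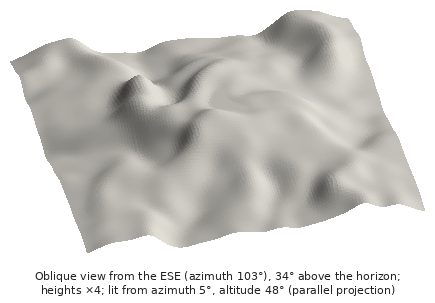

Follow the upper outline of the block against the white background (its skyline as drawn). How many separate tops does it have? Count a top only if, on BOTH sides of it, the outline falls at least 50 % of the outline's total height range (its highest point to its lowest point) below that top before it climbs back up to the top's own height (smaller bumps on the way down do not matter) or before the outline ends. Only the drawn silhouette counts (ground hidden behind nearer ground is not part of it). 0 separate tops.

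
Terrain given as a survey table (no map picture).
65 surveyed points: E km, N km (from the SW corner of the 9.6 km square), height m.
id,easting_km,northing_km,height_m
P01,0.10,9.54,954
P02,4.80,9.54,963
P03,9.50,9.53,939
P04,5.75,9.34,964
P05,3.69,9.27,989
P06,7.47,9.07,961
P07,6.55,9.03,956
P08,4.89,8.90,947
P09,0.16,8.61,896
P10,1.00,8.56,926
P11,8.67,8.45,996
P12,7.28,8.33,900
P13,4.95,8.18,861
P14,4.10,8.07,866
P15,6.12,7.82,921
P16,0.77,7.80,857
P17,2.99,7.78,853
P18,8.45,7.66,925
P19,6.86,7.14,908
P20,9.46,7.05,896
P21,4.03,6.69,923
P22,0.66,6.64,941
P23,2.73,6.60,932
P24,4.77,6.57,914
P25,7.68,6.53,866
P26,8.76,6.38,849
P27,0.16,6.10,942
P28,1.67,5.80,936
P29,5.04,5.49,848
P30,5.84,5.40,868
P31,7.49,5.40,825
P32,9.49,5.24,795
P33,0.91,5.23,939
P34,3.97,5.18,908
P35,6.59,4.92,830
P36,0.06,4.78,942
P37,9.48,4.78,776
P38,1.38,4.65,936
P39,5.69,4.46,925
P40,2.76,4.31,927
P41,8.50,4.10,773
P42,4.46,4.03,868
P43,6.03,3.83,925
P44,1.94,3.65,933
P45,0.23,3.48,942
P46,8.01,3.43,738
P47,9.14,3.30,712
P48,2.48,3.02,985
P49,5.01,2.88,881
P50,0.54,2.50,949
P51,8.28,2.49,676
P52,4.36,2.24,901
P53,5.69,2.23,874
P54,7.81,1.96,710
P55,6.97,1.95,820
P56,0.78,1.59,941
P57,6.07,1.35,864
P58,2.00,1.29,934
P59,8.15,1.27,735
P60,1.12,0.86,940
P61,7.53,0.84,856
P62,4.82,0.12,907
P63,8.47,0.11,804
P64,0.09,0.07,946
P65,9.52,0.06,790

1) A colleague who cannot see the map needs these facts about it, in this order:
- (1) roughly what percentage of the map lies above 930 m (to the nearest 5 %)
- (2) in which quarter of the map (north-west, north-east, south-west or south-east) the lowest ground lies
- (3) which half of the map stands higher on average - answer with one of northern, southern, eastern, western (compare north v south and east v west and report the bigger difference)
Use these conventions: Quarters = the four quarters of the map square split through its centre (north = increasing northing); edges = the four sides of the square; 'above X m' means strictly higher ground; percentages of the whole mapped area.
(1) About 35 % of the map lies above 930 m.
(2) The lowest point lies in the south-east quarter of the map.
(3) On average the western half of the map is the higher ground.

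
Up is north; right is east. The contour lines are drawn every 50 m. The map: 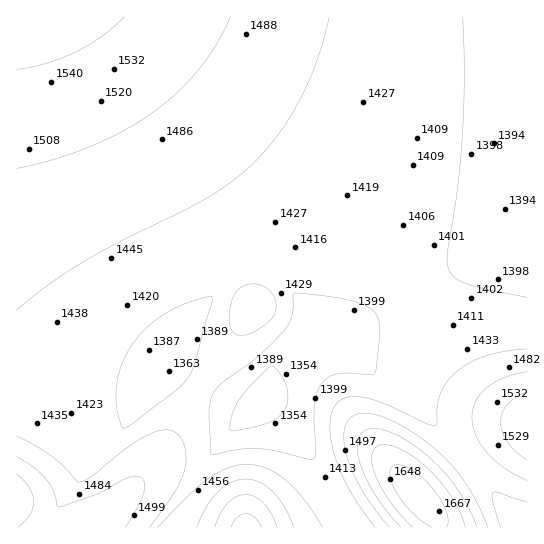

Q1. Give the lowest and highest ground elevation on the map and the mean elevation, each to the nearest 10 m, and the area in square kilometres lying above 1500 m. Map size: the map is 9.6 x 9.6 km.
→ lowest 1320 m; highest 1680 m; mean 1450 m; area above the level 16.1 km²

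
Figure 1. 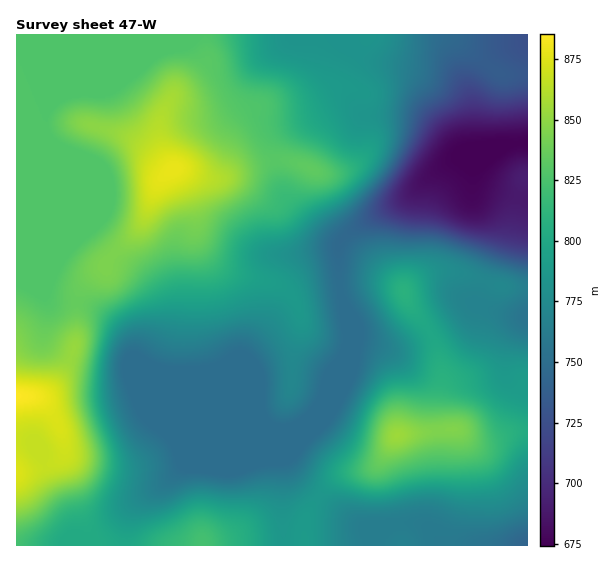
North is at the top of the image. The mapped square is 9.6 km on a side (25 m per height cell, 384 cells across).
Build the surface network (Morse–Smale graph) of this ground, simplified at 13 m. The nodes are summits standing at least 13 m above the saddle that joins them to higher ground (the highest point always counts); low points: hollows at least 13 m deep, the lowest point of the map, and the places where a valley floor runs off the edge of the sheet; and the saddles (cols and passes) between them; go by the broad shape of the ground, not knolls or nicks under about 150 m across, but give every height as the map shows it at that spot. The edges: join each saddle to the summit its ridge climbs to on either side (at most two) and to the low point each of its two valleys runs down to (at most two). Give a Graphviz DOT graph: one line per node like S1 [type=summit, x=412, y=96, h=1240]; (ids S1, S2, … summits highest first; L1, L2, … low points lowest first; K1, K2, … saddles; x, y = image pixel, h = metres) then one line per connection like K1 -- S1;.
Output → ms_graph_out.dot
graph terrain {
  S1 [type=summit, x=18, y=396, h=885];
  S2 [type=summit, x=173, y=169, h=879];
  S3 [type=summit, x=397, y=436, h=854];
  S4 [type=summit, x=202, y=543, h=823];
  L1 [type=low, x=527, y=143, h=674];
  L2 [type=low, x=526, y=544, h=742];
  K1 [type=saddle, x=77, y=303, h=836];
  K2 [type=saddle, x=126, y=545, h=798];
  K3 [type=saddle, x=318, y=496, h=785];
  K1 -- S1;
  K1 -- S2;
  K1 -- L1;
  K2 -- S1;
  K2 -- S4;
  K2 -- L1;
  K3 -- S3;
  K3 -- L1;
  K3 -- L2;
}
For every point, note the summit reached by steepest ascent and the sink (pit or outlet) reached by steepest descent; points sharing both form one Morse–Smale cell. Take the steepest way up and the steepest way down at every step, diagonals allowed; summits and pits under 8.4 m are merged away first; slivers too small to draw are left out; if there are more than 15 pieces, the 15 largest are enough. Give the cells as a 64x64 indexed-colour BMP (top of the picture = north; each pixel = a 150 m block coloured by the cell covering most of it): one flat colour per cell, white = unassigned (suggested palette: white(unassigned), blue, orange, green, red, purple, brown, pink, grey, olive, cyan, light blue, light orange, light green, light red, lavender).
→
<image width="64" height="64" href="data:image/bmp;base64,Qk12CAAAAAAAAHYAAAAoAAAAQAAAAEAAAAABAAQAAAAAAAAIAAATCwAAEwsAABAAAAAAAAAA////ALR3HwAOf/8ALKAsACgn1gC9Z5QAS1aMAMJ34wB/f38AIr28AM++FwDox64AeLv/AIrfmACWmP8A1bDFACIiIiIiIiJ3d3d3d3d3d3d3u5mZmZmZmZmZlEREREREIiIiIiIiInd3d3d3d3d3d3u7mZmZmZmZmZlEREREREQiIiIiIiIid3d3d3d3d3d3e7uZmZmUREmZlERERERERCIiIiIiIiJ3d3d3d3d3d3d7u5mZmUREREREREREREREIiIiIiIiIid3d3d3d3d3d3u7uZlEREREREREREREREQiIiIiIiIiJ3d3d3d3d3d3e7u5lERERERERERERERERCIiIiIiIiIiJ3d3d3d3d3d7u7ZEREREREREREREREREIiIiIiIiIiIid3d3d3d3d3u7ZmREREREREREREREREQiIiIiIiIiIiInd3d3d3d3e7ZmZkRERERERERERERERCIiIiIiIiIiIiJ3d3d3d3d7tmZmZmREREREREREREREIiIiIiIiIiIiIiJ3d3d3d3tmZmZmZmREREREREREREQiIiIiIiIiIiIiIiJ3d3d3d2ZmZmZmZkRERERERERERCIiIiIiIiIiIiIiIiInd3d3tmZmZmZmZEREREREREREIiIiIiIiIiIiIiIiIiInd3e2ZmZmZmZkRERERE3dREQiIiIiIiIiIiIiIiIiIiIicXZmZmZmZmZmZmRIiIiN3SIiIiIiIiIiIiIiIiIiIiEREWZmZmZmZmZmaIiIiI3dIiIiIiIiIiIiIiIiIiIiIRERFmZmZmZmZmZoiIiIiN0iIiIiIiIiIiIiIiIiIhERERERZmZmZmZmZmiIiIiI3SIiIiIiIiIiIiIiIiIRERERERFmZmZmZmZmaIiIiIiNIiIiIiIiIiIiIiIiERERERERERZmZmZmZmZoiIiIiI0iIiIiIiIiIiIiIRERERERERERFmZmZmZmZmiIiIiIiCIiIiIiIiIiIiERERERERERERERZmZmZmZmaIiIiIiIIiIiIiIiIiIhERERERERERERERFmZmZmZmZoiIiIiIgiIiIiIiIiIRERERERERERERERERZmZmZmZmiIiIiIiCIiIiIiIiIRERERERERERERERERFmZmZmZmaIiIiIiIIiIiIiIiIhERERERERERERERERERZVVVVmaIiIiIiIgiIiIiIiIiERERERERERERERERERFVVVVVVoiIiIiIiCIiIiIiIiERERERERERERERERERFlVVVVVaqIiIiIiIIiIiIiIiEREREREREREREREREREVVVVVVaqqiIiIiIgiIiIiIhERERERERERERERERERERVVVVVVqqqqiIzMzCIiIRERERERERERERERERERERERFVVVVVqqqqqqzMzMIiIREREREREREREREREREREREREVVVVVWqqqqqrMzMwiIhERERERERERERERERERERERERVVVVVaqqqqqszDMyIiERERERERERERERERERERERERVVVVVVVaqqqlUzMzIiIRERERERERERERERERERERERFVVVVVVVVVVVVTMzMiIhEREREREREREREREREREREREVVVVVVVVVVVVVMzMyIiERERERERERERERERERERERERVVVVVVVVVVVVVTMzIiIRERERERERERERERERERERERFVVVVVVVVVVVVVMzMiIhEREREREREREREREREREREREzVVVVVVVVVVVVUzMyIiERERERERERERERERERERERMzM1VVVVVVVVVVVTMzIiIRERERERERERERERERERERMzMzM1VVVVVVVVVVMzMiIhERERERERERERERERERERMzMzMzNVVVVVVVVVUzMyIiERERERERERERERERERERMzMzMzMzNVVVVVVVMzMzIiIREREREREREREREREREREzMzMzMzMzNVVVVVMzMzMiIhEREREREREREREREREREzMzMzMzMzMzVVVVUzMzMyIiERERERERERERERERERETMzMzMzMzMzM1VVVTMzMzIiIRERERERERERERERERERMzMzMzMzMzMzNVVVMzMzMiIhERERERERERERERERERMzMzMzMzMzMzMzNVVTMzMyIiEREREREREREREREREREzMzMzMzMzMzMzMzVVUzMzIiIRERERERERERERERERETMzMzMzMzMzMzMzMTNVMzMiIhEREREREREREREREREREzMzMzMzMzMzMzMREzMzMyIiERERERERERERERERERERMzMzMzMzMzMzMRETMzMzIiERERERERERERERERERERETMzMzMzMzMzMRERMzMzMiIRERERERERERERERERERERETMzMzMzMzEREREzMzMyIiERERERERERERERERERERERETMzERERERERETMzMzIiIhERERERERERERERERERERERERERERERERERMzMzMiIiIRERERERERERERERERERERERERERERERERMzMzMyIiIiIhEREREREREREREREREREREREREREREREzMzMzIiIiIiIhEREREREREREREREREREREREREREREzMzMzMiIiIiIiIhERERERERERERERERERERERERETMzMzMzMyIiIiIiIiIiERERERERERERERERERERMzMzMzMzMzMzIiIiIiIiIiIhEREREREREREREREREzMzMzMzMzMzMzMiIiIiIiIiIiIhEREREREREREREREzMzMzMzMzMzMzMyIiIiIiIiIiIiIiERERERERERERETMzMzMzMzMzMzMz"/>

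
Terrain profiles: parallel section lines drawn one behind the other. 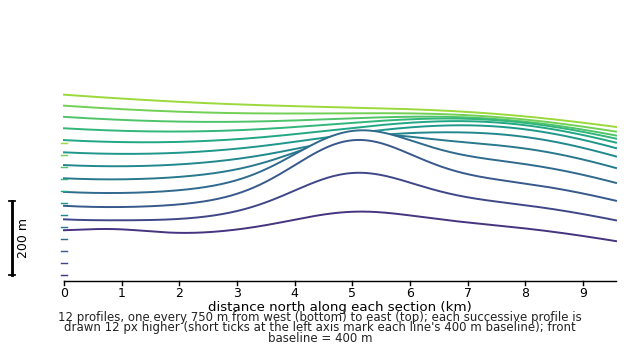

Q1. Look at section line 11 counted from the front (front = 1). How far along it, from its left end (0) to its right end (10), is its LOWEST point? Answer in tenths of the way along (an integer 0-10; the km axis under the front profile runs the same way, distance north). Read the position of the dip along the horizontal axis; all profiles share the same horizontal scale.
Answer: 10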